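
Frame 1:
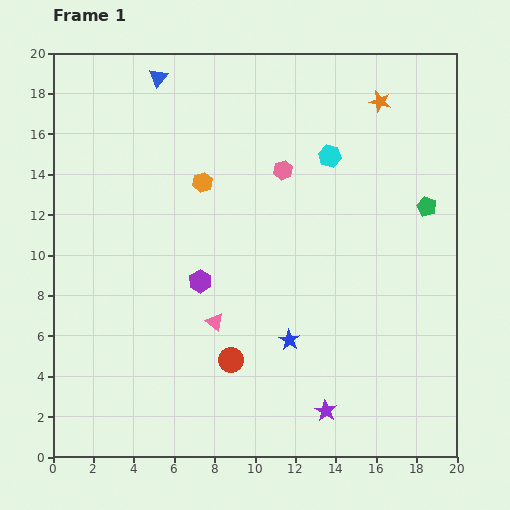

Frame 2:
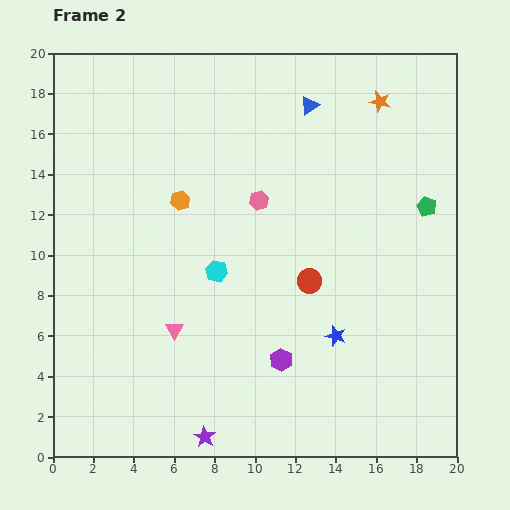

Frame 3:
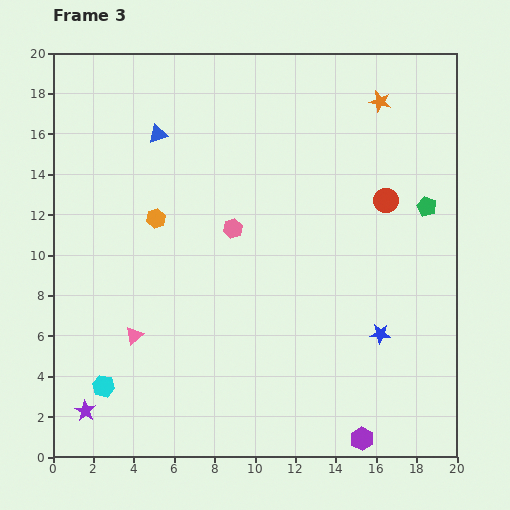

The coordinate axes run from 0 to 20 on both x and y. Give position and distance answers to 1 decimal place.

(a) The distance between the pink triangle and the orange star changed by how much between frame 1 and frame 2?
+1.6

Distance in frame 1: 13.6. Distance in frame 2: 15.2.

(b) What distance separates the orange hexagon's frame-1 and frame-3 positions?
2.9

The orange hexagon moved from (7.4, 13.6) to (5.1, 11.8), a distance of √(2.3² + 1.8²) ≈ 2.9.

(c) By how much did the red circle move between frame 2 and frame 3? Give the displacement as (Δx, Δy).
(3.8, 4.0)

The red circle was at (12.7, 8.7) in frame 2 and (16.5, 12.7) in frame 3.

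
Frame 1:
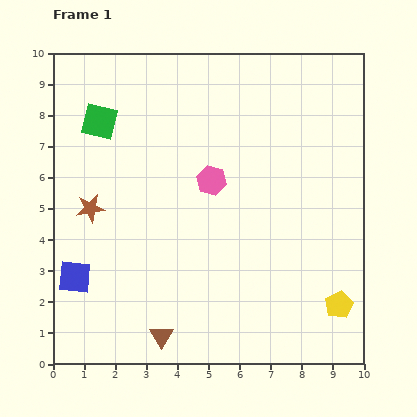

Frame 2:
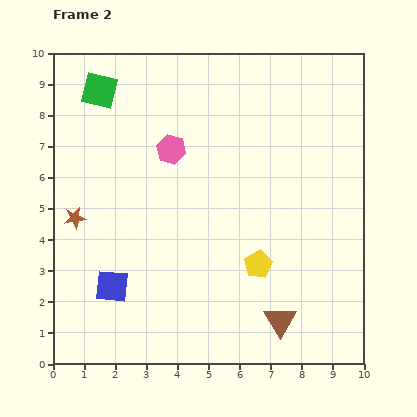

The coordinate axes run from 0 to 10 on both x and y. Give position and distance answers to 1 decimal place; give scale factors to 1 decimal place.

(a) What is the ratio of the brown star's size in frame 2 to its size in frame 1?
0.8×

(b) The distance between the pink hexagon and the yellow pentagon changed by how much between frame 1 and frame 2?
-1.1

Distance in frame 1: 5.7. Distance in frame 2: 4.6.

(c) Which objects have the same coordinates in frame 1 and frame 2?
none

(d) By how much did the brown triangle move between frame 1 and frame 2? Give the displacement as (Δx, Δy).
(3.8, 0.5)

The brown triangle was at (3.5, 0.9) in frame 1 and (7.3, 1.4) in frame 2.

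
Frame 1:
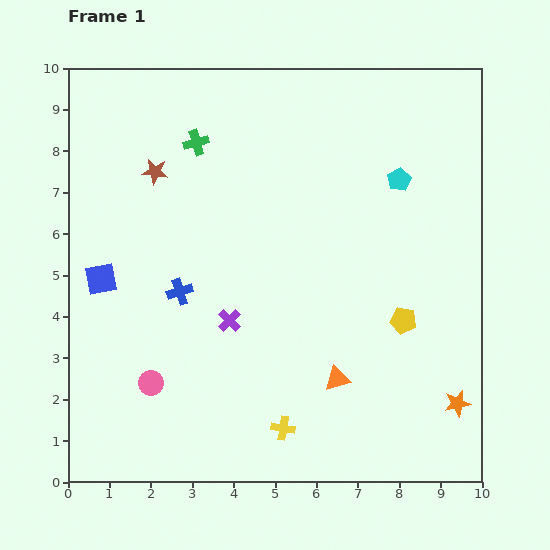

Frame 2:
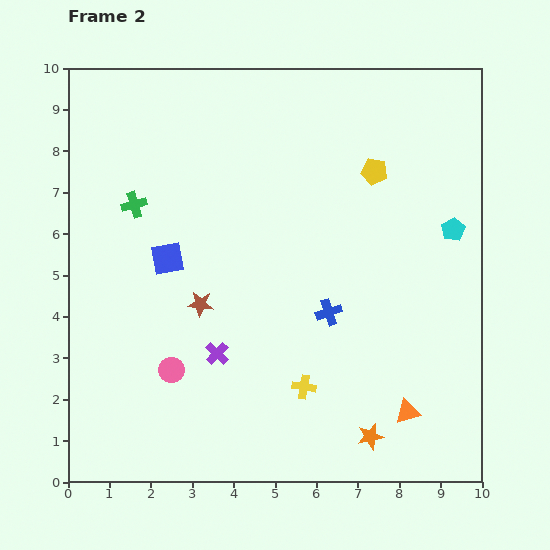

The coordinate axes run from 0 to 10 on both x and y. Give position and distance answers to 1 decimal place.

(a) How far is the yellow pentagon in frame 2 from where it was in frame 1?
3.7

The yellow pentagon moved from (8.1, 3.9) to (7.4, 7.5), a distance of √(0.7² + 3.6²) ≈ 3.7.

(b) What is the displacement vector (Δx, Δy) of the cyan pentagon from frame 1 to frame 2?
(1.3, -1.2)

The cyan pentagon was at (8.0, 7.3) in frame 1 and (9.3, 6.1) in frame 2.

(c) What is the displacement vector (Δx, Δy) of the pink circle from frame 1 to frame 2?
(0.5, 0.3)

The pink circle was at (2.0, 2.4) in frame 1 and (2.5, 2.7) in frame 2.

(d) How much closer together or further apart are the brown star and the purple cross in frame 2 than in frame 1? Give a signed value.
-2.7

Distance in frame 1: 4.0. Distance in frame 2: 1.3.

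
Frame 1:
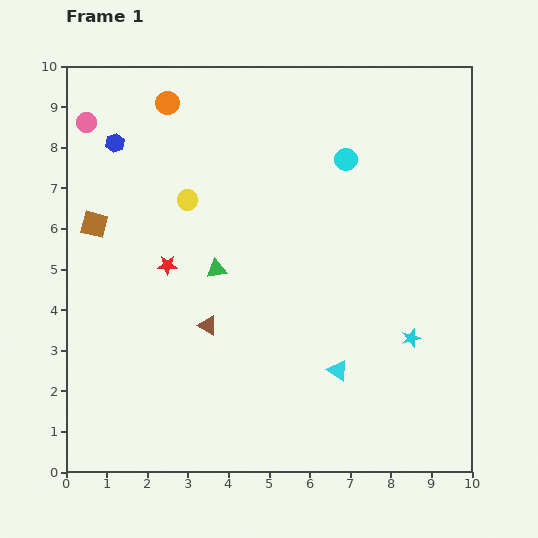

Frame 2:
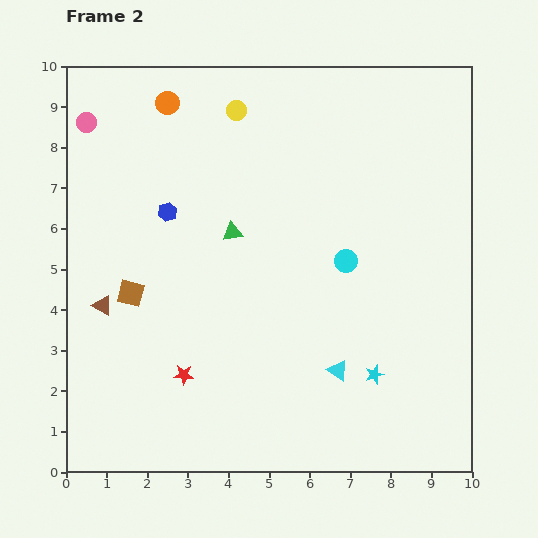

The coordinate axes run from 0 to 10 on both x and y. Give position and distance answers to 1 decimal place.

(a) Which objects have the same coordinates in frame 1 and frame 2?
the cyan triangle, the pink circle, the orange circle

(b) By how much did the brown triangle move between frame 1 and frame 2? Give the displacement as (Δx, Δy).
(-2.6, 0.5)

The brown triangle was at (3.5, 3.6) in frame 1 and (0.9, 4.1) in frame 2.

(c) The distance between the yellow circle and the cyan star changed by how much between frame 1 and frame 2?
+0.8

Distance in frame 1: 6.5. Distance in frame 2: 7.3.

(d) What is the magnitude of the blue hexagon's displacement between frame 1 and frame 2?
2.1

The blue hexagon moved from (1.2, 8.1) to (2.5, 6.4), a distance of √(1.3² + 1.7²) ≈ 2.1.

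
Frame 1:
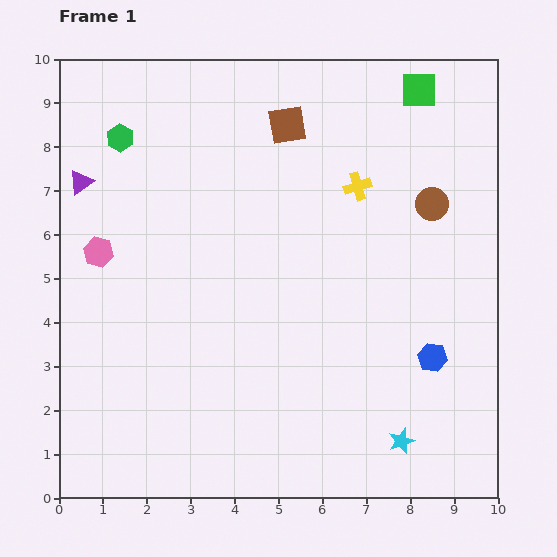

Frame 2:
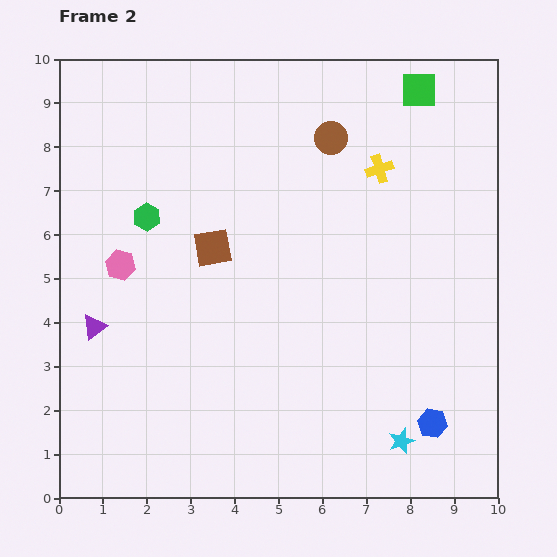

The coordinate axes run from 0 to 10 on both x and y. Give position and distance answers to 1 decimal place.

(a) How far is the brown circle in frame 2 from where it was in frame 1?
2.7

The brown circle moved from (8.5, 6.7) to (6.2, 8.2), a distance of √(2.3² + 1.5²) ≈ 2.7.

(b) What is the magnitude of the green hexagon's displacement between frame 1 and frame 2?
1.9

The green hexagon moved from (1.4, 8.2) to (2.0, 6.4), a distance of √(0.6² + 1.8²) ≈ 1.9.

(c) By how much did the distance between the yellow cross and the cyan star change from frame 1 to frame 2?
+0.3

Distance in frame 1: 5.9. Distance in frame 2: 6.2.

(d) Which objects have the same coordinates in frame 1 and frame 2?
the green square, the cyan star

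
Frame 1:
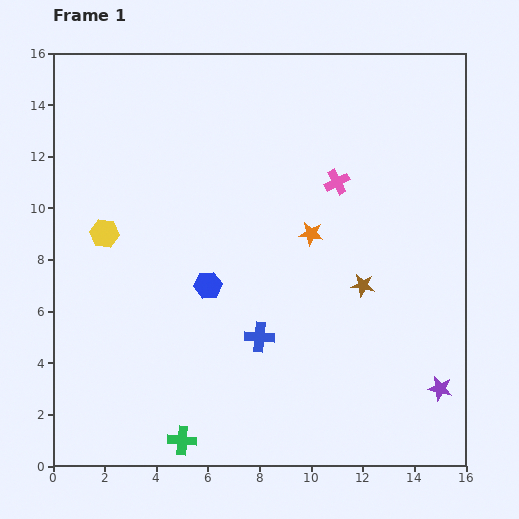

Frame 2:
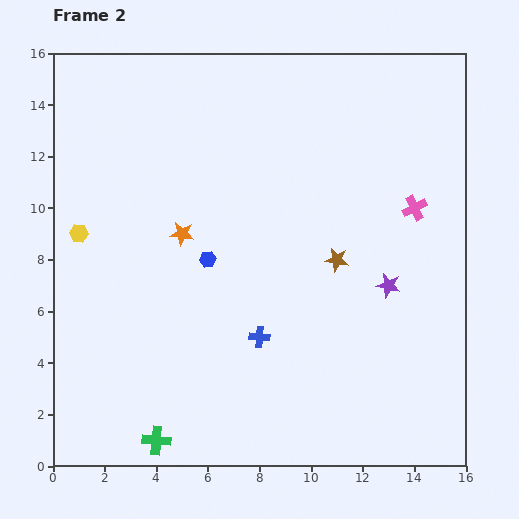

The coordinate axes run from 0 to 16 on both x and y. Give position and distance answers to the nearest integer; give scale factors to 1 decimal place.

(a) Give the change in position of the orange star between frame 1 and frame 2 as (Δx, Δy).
(-5, 0)

The orange star was at (10, 9) in frame 1 and (5, 9) in frame 2.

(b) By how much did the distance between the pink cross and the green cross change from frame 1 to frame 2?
+1

Distance in frame 1: 12. Distance in frame 2: 13.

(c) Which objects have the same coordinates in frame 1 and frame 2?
the blue cross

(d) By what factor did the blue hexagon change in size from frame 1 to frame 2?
0.6×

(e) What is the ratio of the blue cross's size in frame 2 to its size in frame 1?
0.7×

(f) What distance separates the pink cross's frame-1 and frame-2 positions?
3

The pink cross moved from (11, 11) to (14, 10), a distance of √(3² + 1²) ≈ 3.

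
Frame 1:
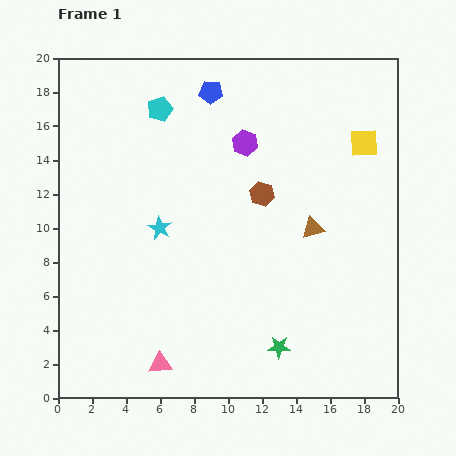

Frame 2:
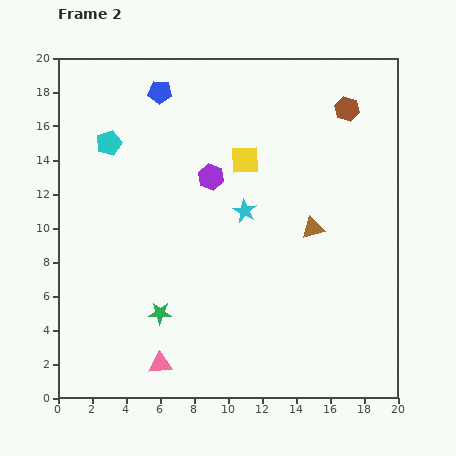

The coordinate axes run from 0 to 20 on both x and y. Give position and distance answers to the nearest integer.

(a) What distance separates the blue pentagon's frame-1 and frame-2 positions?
3

The blue pentagon moved from (9, 18) to (6, 18), a distance of √(3² + 0²) ≈ 3.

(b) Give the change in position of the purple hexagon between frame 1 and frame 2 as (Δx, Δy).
(-2, -2)

The purple hexagon was at (11, 15) in frame 1 and (9, 13) in frame 2.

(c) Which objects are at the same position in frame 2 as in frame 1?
the pink triangle, the brown triangle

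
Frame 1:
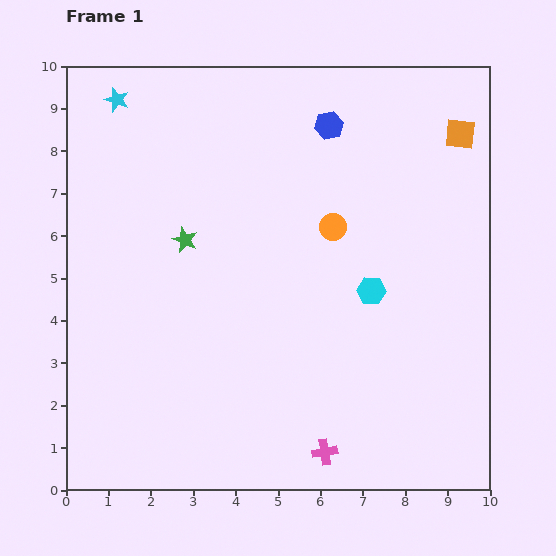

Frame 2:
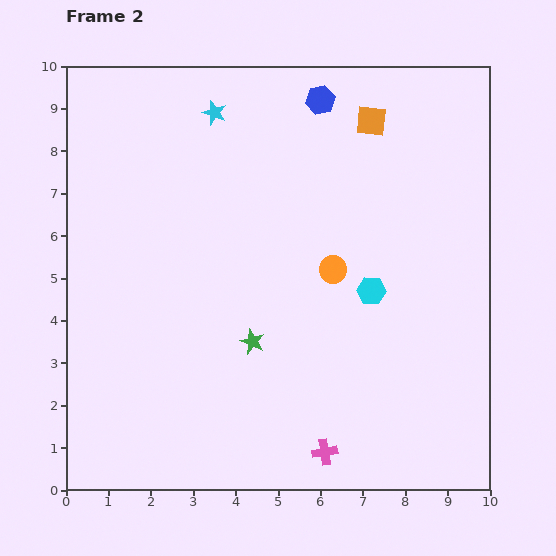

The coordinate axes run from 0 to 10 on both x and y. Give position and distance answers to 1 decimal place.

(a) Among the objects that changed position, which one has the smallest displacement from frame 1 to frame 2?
the blue hexagon

(moved 0.6)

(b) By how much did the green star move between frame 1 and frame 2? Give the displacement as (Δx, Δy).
(1.6, -2.4)

The green star was at (2.8, 5.9) in frame 1 and (4.4, 3.5) in frame 2.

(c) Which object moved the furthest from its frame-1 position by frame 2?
the green star

(moved 2.9; next 2.3)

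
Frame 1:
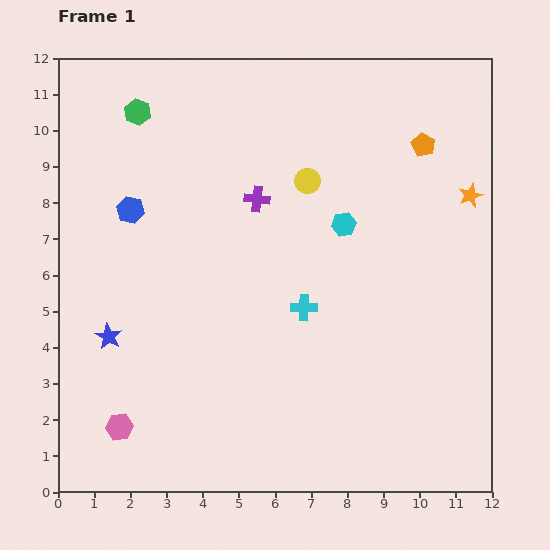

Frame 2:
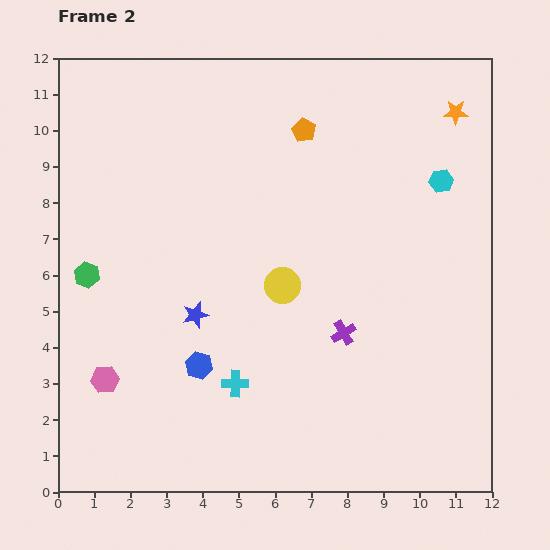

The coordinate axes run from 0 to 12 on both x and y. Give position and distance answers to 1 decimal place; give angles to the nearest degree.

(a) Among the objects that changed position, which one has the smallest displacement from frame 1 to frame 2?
the pink hexagon

(moved 1.4)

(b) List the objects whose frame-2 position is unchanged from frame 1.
none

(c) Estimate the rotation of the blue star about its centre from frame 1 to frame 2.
27° clockwise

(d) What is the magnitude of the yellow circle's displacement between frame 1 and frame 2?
3.0

The yellow circle moved from (6.9, 8.6) to (6.2, 5.7), a distance of √(0.7² + 2.9²) ≈ 3.0.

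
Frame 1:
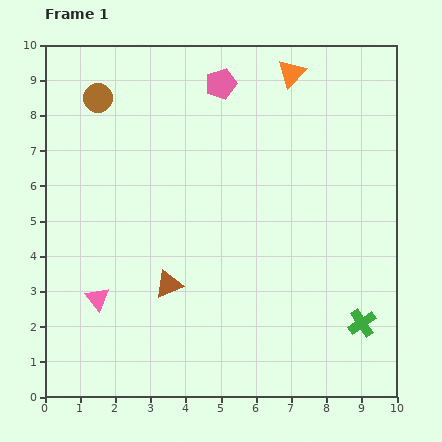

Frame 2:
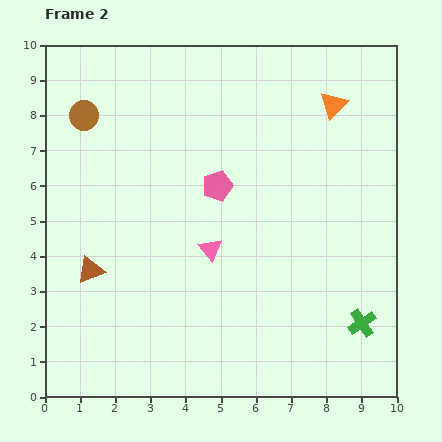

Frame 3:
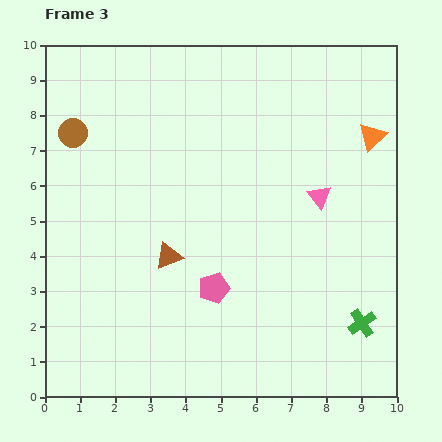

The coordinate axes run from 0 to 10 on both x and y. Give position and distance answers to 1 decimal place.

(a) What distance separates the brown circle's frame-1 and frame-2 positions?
0.6

The brown circle moved from (1.5, 8.5) to (1.1, 8.0), a distance of √(0.4² + 0.5²) ≈ 0.6.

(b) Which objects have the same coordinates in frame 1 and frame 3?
the green cross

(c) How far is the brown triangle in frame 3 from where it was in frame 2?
2.2

The brown triangle moved from (1.3, 3.6) to (3.5, 4.0), a distance of √(2.2² + 0.4²) ≈ 2.2.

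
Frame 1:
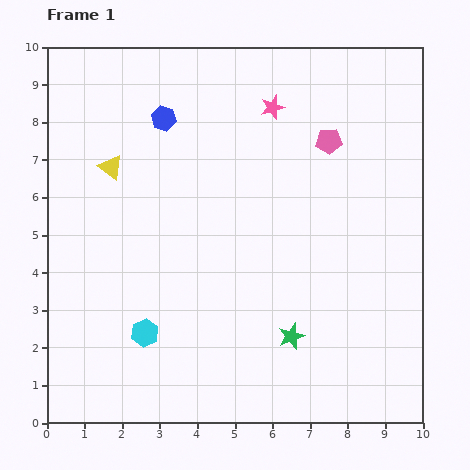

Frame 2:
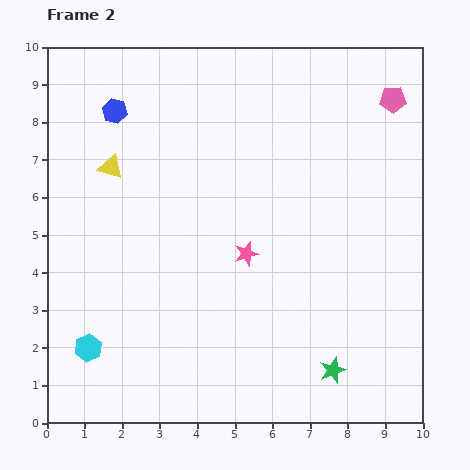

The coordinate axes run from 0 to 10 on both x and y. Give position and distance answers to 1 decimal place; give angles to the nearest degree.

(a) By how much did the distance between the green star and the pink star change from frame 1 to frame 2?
-2.2

Distance in frame 1: 6.1. Distance in frame 2: 3.9.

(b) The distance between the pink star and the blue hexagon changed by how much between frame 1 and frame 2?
+2.3

Distance in frame 1: 2.9. Distance in frame 2: 5.2.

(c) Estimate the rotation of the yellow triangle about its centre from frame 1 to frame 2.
19° counter-clockwise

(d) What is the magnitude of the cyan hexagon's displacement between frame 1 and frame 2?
1.6

The cyan hexagon moved from (2.6, 2.4) to (1.1, 2.0), a distance of √(1.5² + 0.4²) ≈ 1.6.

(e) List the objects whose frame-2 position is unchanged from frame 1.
the yellow triangle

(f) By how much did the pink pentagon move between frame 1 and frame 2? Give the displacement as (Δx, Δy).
(1.7, 1.1)

The pink pentagon was at (7.5, 7.5) in frame 1 and (9.2, 8.6) in frame 2.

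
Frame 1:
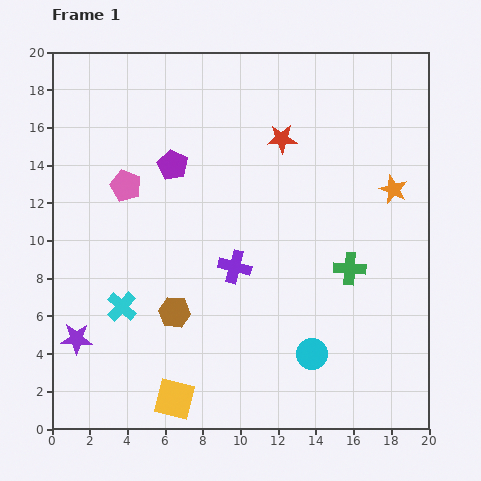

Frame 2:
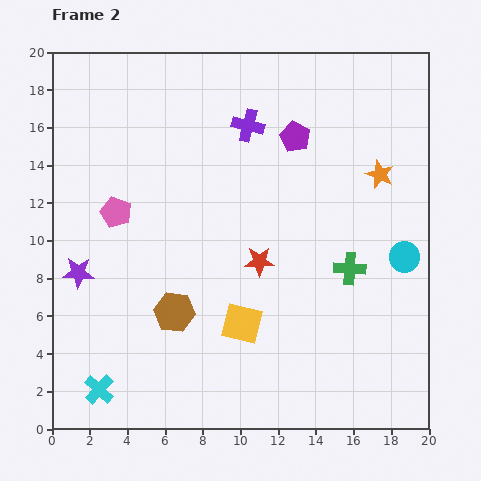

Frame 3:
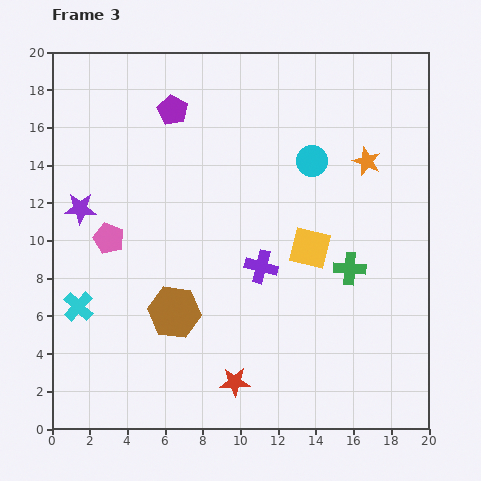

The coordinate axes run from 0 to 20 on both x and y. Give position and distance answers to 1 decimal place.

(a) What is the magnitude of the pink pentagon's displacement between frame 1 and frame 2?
1.5

The pink pentagon moved from (3.9, 12.9) to (3.4, 11.5), a distance of √(0.5² + 1.4²) ≈ 1.5.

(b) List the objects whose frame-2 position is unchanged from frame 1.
the green cross, the brown hexagon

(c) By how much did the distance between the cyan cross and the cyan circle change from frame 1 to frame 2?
+7.2

Distance in frame 1: 10.4. Distance in frame 2: 17.6.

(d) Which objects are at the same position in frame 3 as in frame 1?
the green cross, the brown hexagon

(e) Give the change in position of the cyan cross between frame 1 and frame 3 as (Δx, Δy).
(-2.3, 0.0)

The cyan cross was at (3.7, 6.5) in frame 1 and (1.4, 6.5) in frame 3.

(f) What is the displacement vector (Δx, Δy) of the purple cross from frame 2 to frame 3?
(0.7, -7.5)

The purple cross was at (10.4, 16.1) in frame 2 and (11.1, 8.6) in frame 3.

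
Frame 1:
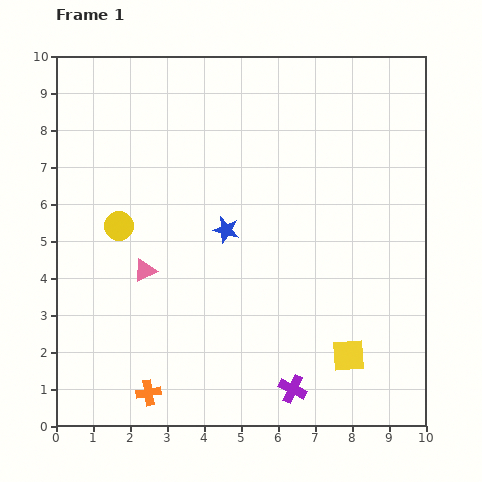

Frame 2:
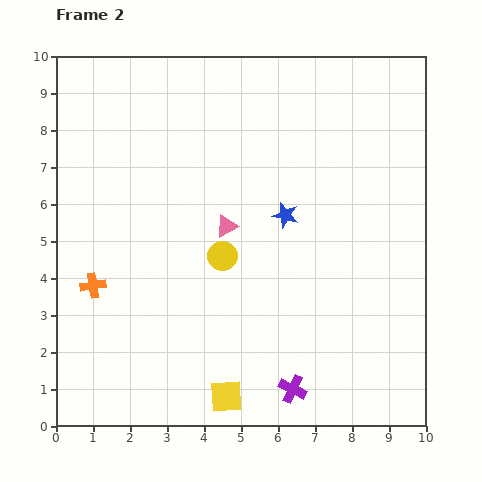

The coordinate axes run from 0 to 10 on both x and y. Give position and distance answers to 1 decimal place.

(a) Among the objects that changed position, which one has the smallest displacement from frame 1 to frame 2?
the blue star

(moved 1.6)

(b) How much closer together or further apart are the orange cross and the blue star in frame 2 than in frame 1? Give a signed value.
+0.6

Distance in frame 1: 4.9. Distance in frame 2: 5.5.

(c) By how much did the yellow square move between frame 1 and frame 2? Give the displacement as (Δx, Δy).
(-3.3, -1.1)

The yellow square was at (7.9, 1.9) in frame 1 and (4.6, 0.8) in frame 2.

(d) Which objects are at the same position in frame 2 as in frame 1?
the purple cross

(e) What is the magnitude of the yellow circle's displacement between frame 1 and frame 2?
2.9

The yellow circle moved from (1.7, 5.4) to (4.5, 4.6), a distance of √(2.8² + 0.8²) ≈ 2.9.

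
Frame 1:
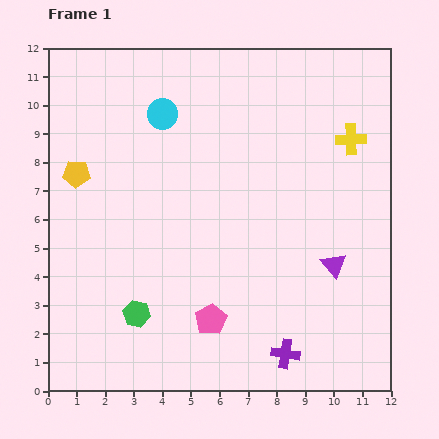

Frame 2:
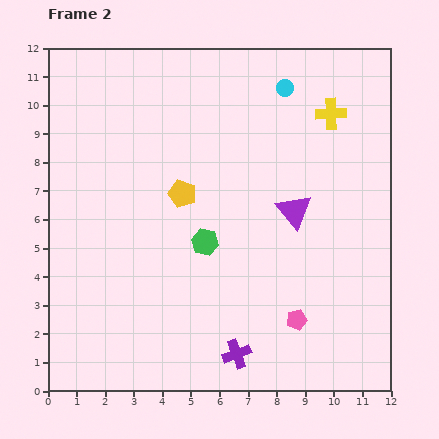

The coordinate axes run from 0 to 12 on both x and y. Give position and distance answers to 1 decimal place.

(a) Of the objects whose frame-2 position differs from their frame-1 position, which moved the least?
the yellow cross

(moved 1.1)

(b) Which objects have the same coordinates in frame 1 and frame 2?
none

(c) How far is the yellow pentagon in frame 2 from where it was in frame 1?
3.8

The yellow pentagon moved from (1.0, 7.6) to (4.7, 6.9), a distance of √(3.7² + 0.7²) ≈ 3.8.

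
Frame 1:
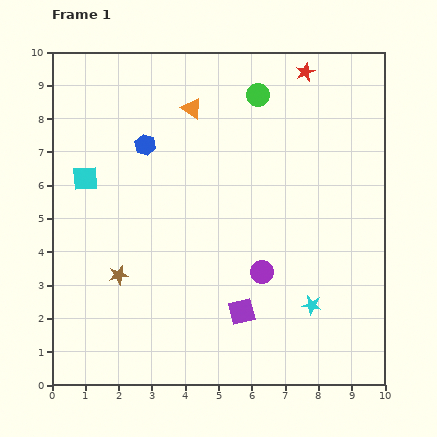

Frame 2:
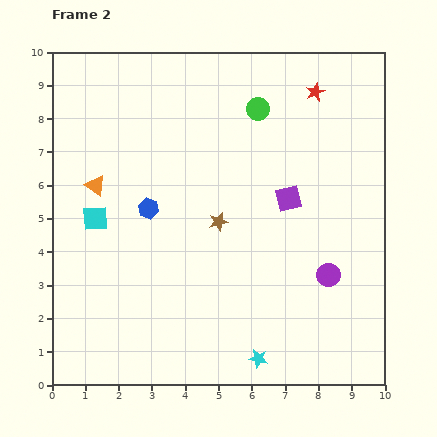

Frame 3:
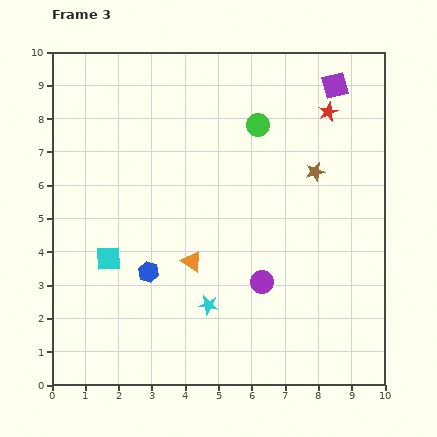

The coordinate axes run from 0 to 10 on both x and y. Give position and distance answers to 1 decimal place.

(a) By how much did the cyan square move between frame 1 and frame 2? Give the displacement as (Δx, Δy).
(0.3, -1.2)

The cyan square was at (1.0, 6.2) in frame 1 and (1.3, 5.0) in frame 2.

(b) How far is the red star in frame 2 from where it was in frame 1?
0.7

The red star moved from (7.6, 9.4) to (7.9, 8.8), a distance of √(0.3² + 0.6²) ≈ 0.7.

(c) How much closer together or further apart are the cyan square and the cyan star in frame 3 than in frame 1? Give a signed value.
-4.5

Distance in frame 1: 7.8. Distance in frame 3: 3.3.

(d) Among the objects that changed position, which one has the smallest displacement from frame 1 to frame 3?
the purple circle

(moved 0.3)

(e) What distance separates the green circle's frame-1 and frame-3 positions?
0.9

The green circle moved from (6.2, 8.7) to (6.2, 7.8), a distance of √(0.0² + 0.9²) ≈ 0.9.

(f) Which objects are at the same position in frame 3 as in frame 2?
none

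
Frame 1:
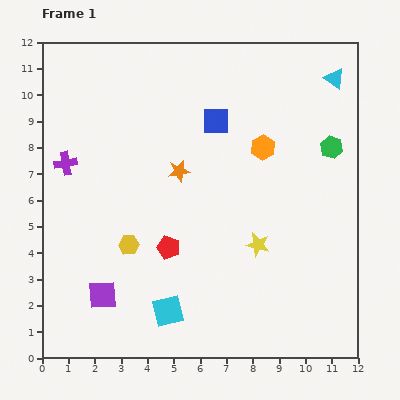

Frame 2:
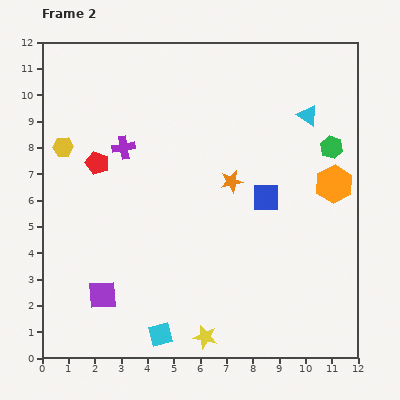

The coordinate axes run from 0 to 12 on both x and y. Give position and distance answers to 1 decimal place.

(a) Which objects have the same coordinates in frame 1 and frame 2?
the green hexagon, the purple square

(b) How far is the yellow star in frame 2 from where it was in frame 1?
4.0

The yellow star moved from (8.2, 4.3) to (6.2, 0.8), a distance of √(2.0² + 3.5²) ≈ 4.0.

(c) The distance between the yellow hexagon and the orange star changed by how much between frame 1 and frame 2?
+3.1

Distance in frame 1: 3.4. Distance in frame 2: 6.5.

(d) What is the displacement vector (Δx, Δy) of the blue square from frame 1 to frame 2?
(1.9, -2.9)

The blue square was at (6.6, 9.0) in frame 1 and (8.5, 6.1) in frame 2.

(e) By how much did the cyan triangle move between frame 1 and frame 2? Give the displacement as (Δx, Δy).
(-1.0, -1.4)

The cyan triangle was at (11.1, 10.6) in frame 1 and (10.1, 9.2) in frame 2.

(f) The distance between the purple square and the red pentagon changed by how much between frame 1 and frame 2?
+1.9

Distance in frame 1: 3.1. Distance in frame 2: 5.0.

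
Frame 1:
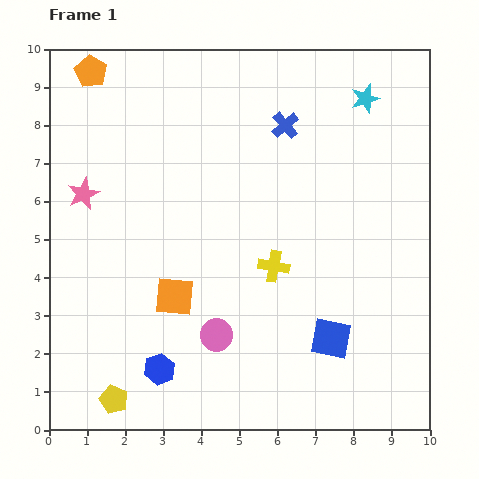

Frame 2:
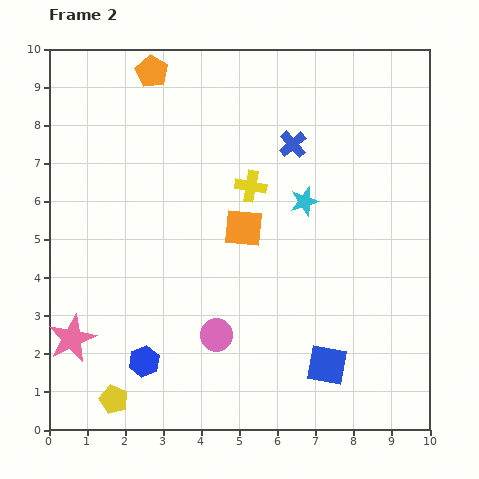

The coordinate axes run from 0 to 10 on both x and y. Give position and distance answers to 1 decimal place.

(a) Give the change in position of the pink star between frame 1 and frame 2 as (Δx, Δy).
(-0.3, -3.8)

The pink star was at (0.9, 6.2) in frame 1 and (0.6, 2.4) in frame 2.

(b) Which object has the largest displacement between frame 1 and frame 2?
the pink star

(moved 3.8; next 3.1)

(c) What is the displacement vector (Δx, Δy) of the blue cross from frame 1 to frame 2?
(0.2, -0.5)

The blue cross was at (6.2, 8.0) in frame 1 and (6.4, 7.5) in frame 2.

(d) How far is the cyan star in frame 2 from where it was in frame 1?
3.1

The cyan star moved from (8.3, 8.7) to (6.7, 6.0), a distance of √(1.6² + 2.7²) ≈ 3.1.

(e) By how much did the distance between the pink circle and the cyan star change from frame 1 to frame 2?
-3.1

Distance in frame 1: 7.3. Distance in frame 2: 4.2.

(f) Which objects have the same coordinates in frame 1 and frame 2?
the pink circle, the yellow pentagon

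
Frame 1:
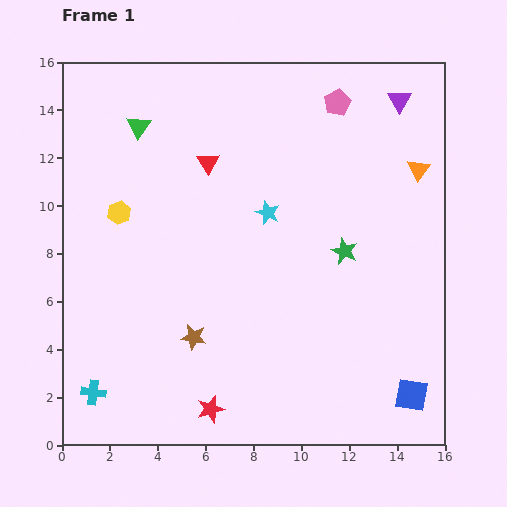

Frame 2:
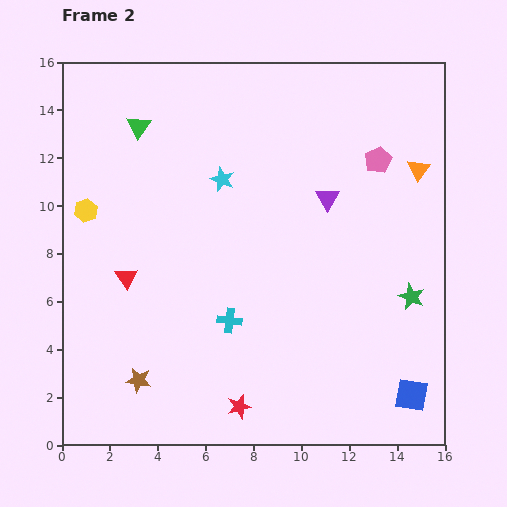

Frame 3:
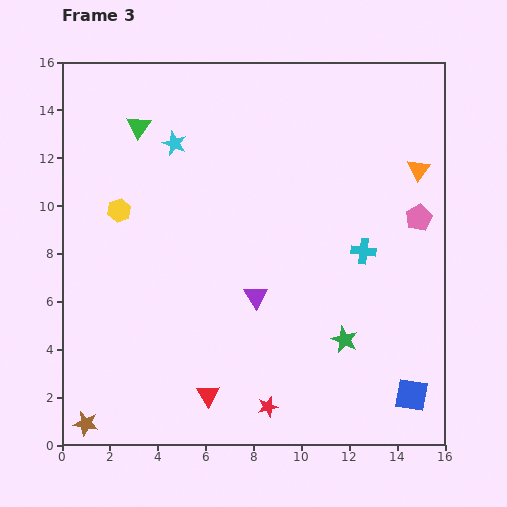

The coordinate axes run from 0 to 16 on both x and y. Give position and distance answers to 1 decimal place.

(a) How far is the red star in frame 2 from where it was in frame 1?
1.2

The red star moved from (6.2, 1.5) to (7.4, 1.6), a distance of √(1.2² + 0.1²) ≈ 1.2.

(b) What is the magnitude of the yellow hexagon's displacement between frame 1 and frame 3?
0.1

The yellow hexagon moved from (2.4, 9.7) to (2.4, 9.8), a distance of √(0.0² + 0.1²) ≈ 0.1.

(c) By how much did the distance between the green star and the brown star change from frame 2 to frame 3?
-0.5

Distance in frame 2: 11.9. Distance in frame 3: 11.4.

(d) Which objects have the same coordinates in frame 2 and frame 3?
the blue square, the green triangle, the orange triangle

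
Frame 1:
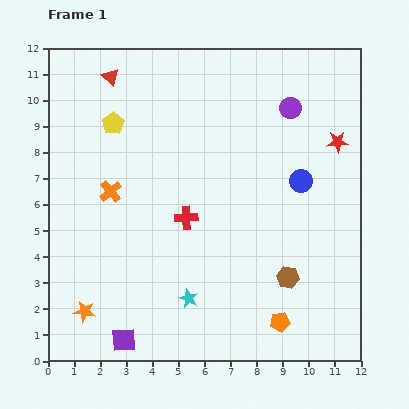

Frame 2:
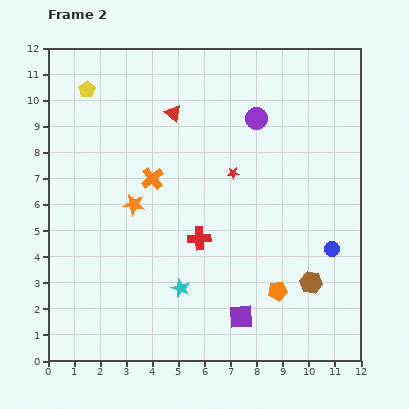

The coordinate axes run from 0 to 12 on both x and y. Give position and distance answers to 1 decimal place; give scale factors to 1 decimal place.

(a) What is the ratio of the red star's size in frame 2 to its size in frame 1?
0.6×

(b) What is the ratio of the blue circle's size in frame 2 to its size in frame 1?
0.6×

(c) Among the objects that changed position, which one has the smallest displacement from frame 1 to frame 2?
the cyan star

(moved 0.5)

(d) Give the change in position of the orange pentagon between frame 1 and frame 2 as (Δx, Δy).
(-0.1, 1.2)

The orange pentagon was at (8.9, 1.5) in frame 1 and (8.8, 2.7) in frame 2.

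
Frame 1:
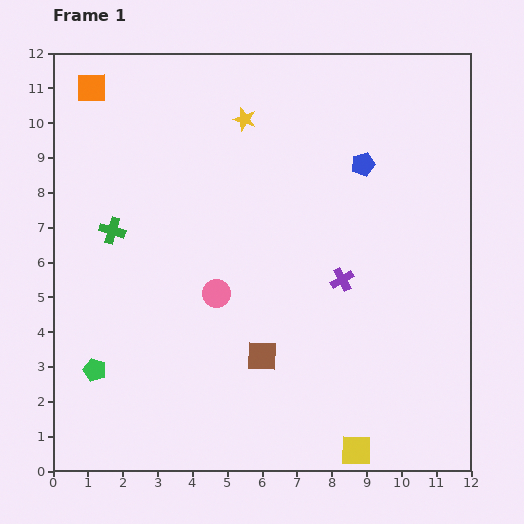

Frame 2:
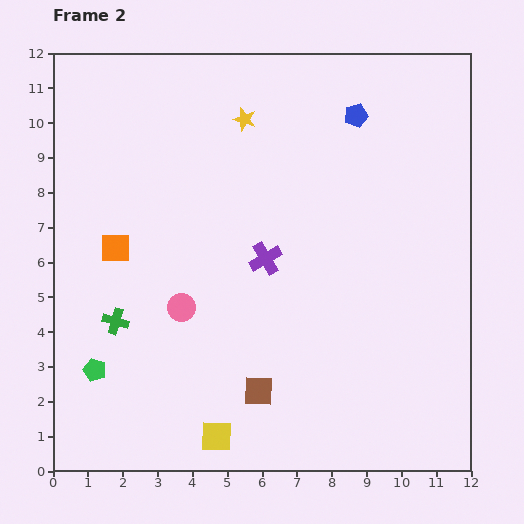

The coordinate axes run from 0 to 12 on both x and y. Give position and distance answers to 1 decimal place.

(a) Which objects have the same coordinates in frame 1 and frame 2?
the green pentagon, the yellow star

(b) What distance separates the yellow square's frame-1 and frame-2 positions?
4.0

The yellow square moved from (8.7, 0.6) to (4.7, 1.0), a distance of √(4.0² + 0.4²) ≈ 4.0.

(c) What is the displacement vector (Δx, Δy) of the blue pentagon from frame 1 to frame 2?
(-0.2, 1.4)

The blue pentagon was at (8.9, 8.8) in frame 1 and (8.7, 10.2) in frame 2.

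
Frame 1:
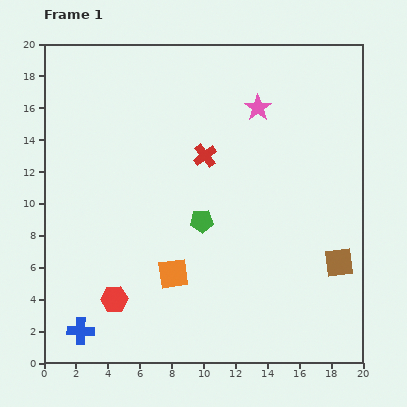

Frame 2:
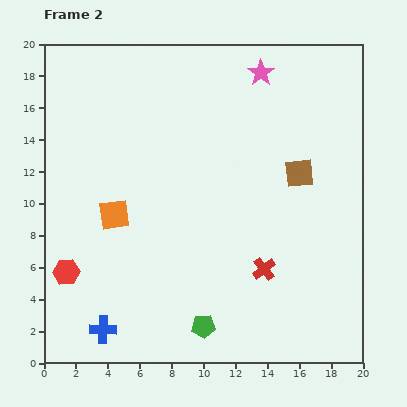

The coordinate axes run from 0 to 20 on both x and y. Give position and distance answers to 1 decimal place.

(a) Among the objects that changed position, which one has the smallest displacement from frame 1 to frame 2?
the blue cross

(moved 1.4)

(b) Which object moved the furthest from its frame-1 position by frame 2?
the red cross

(moved 8.0; next 6.6)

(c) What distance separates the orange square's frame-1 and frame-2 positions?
5.2

The orange square moved from (8.1, 5.6) to (4.4, 9.3), a distance of √(3.7² + 3.7²) ≈ 5.2.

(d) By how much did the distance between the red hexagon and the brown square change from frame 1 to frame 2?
+1.6

Distance in frame 1: 14.3. Distance in frame 2: 15.9.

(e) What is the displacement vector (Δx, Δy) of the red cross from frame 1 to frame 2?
(3.7, -7.1)

The red cross was at (10.1, 13.0) in frame 1 and (13.8, 5.9) in frame 2.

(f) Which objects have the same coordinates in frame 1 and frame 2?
none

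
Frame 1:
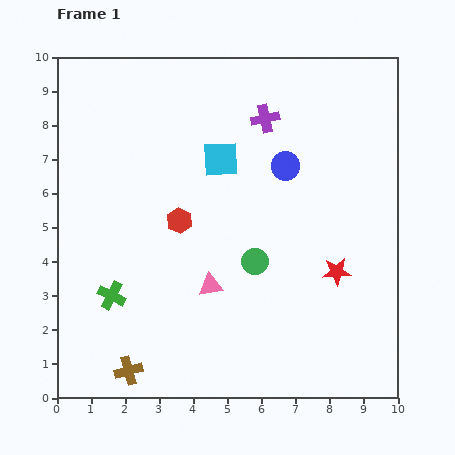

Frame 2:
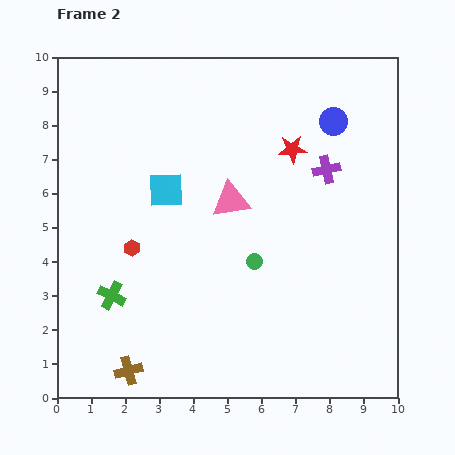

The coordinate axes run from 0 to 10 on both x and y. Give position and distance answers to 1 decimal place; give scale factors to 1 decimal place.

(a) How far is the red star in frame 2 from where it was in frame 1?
3.8

The red star moved from (8.2, 3.7) to (6.9, 7.3), a distance of √(1.3² + 3.6²) ≈ 3.8.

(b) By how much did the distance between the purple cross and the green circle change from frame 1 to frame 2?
-0.8

Distance in frame 1: 4.2. Distance in frame 2: 3.4.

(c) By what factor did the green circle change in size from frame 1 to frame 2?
0.6×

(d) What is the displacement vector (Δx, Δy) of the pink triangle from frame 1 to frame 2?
(0.6, 2.5)

The pink triangle was at (4.5, 3.3) in frame 1 and (5.1, 5.8) in frame 2.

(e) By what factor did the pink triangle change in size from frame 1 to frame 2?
1.6×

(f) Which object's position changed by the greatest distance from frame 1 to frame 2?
the red star

(moved 3.8; next 2.6)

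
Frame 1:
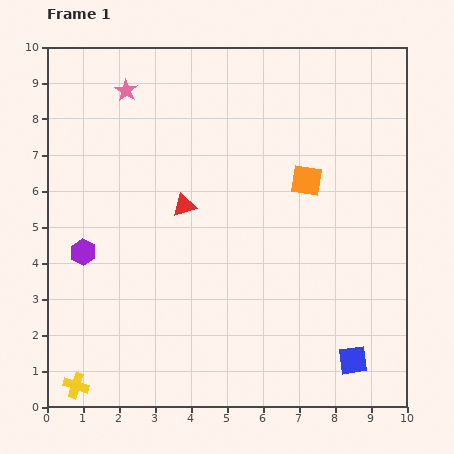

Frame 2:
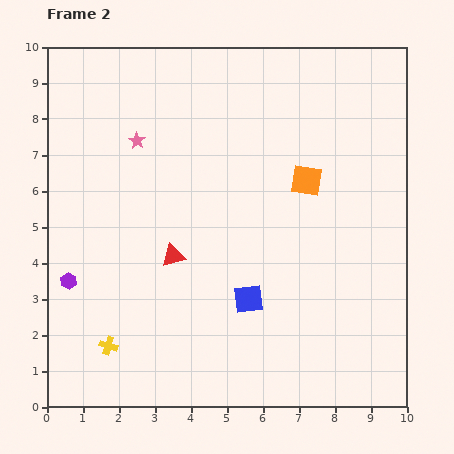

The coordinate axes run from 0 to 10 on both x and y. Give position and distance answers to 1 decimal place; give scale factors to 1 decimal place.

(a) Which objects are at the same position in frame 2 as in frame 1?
the orange square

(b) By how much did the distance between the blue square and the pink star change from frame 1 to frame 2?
-4.4

Distance in frame 1: 9.8. Distance in frame 2: 5.4.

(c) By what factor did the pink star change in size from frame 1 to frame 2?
0.8×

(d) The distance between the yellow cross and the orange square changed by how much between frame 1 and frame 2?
-1.4

Distance in frame 1: 8.6. Distance in frame 2: 7.2.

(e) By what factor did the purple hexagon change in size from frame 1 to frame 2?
0.7×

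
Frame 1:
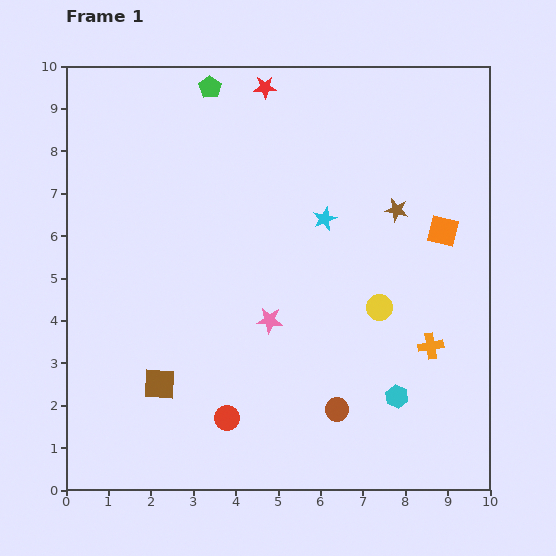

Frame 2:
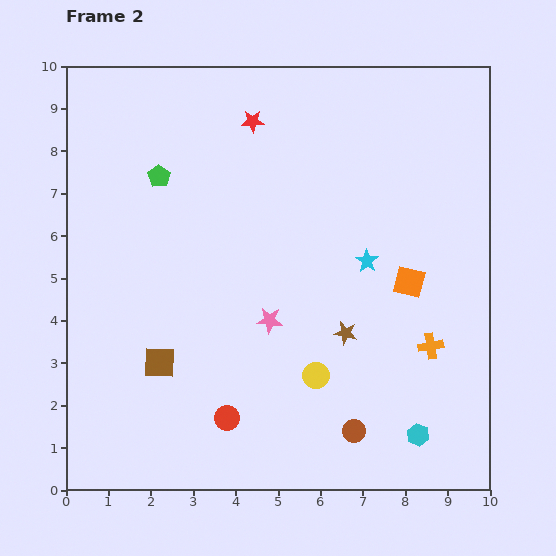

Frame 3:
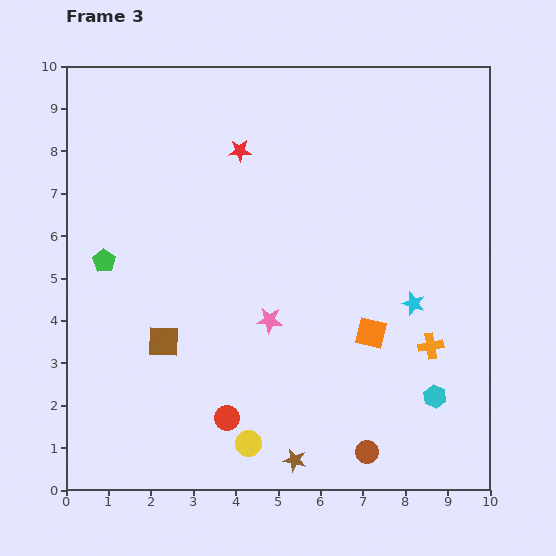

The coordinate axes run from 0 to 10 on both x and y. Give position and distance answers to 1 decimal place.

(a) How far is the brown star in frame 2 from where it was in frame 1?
3.1

The brown star moved from (7.8, 6.6) to (6.6, 3.7), a distance of √(1.2² + 2.9²) ≈ 3.1.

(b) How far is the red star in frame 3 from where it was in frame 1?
1.6

The red star moved from (4.7, 9.5) to (4.1, 8.0), a distance of √(0.6² + 1.5²) ≈ 1.6.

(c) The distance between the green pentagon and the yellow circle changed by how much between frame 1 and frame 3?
-1.1

Distance in frame 1: 6.6. Distance in frame 3: 5.5.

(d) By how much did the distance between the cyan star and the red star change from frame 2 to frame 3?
+1.2

Distance in frame 2: 4.3. Distance in frame 3: 5.5.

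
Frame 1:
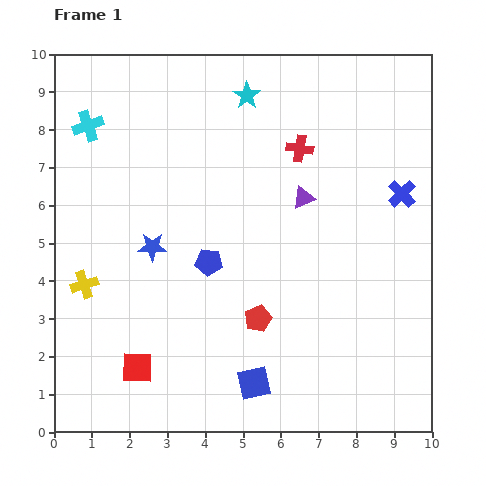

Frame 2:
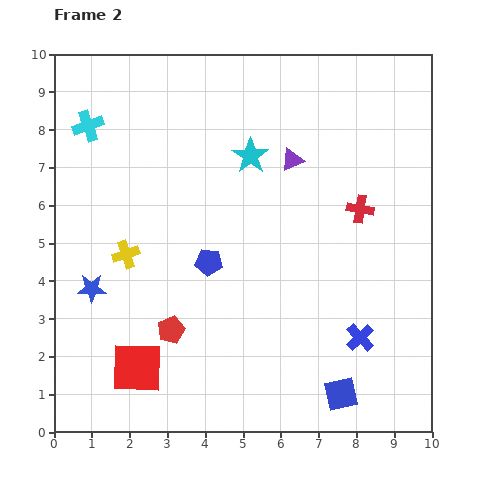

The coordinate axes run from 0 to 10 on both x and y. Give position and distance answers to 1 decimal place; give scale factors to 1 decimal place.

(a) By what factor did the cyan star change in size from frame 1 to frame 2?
1.3×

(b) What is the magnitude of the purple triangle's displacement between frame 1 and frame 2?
1.0

The purple triangle moved from (6.6, 6.2) to (6.3, 7.2), a distance of √(0.3² + 1.0²) ≈ 1.0.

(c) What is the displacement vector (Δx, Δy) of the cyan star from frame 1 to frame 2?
(0.1, -1.6)

The cyan star was at (5.1, 8.9) in frame 1 and (5.2, 7.3) in frame 2.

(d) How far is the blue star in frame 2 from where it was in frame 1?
1.9

The blue star moved from (2.6, 4.9) to (1.0, 3.8), a distance of √(1.6² + 1.1²) ≈ 1.9.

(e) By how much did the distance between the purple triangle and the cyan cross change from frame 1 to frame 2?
-0.5

Distance in frame 1: 6.0. Distance in frame 2: 5.5.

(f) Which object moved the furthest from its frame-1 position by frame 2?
the blue cross

(moved 4.0; next 2.3)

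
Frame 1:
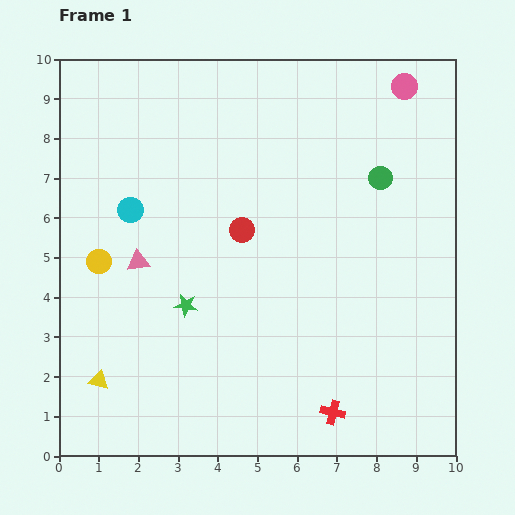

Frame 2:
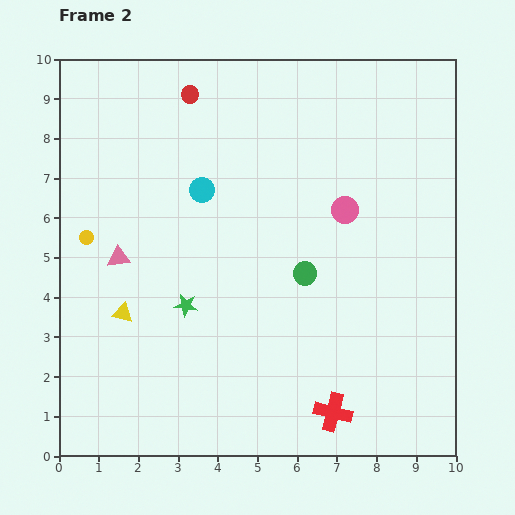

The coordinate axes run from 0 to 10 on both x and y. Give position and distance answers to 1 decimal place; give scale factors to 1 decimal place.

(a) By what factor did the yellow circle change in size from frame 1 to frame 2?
0.6×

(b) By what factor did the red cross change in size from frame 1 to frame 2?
1.6×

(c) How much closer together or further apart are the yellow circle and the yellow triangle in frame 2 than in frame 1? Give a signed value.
-0.9

Distance in frame 1: 3.0. Distance in frame 2: 2.1.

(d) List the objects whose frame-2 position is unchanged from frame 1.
the green star, the red cross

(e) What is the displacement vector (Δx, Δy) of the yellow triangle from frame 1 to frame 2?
(0.6, 1.7)

The yellow triangle was at (1.0, 1.9) in frame 1 and (1.6, 3.6) in frame 2.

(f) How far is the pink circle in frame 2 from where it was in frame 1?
3.4

The pink circle moved from (8.7, 9.3) to (7.2, 6.2), a distance of √(1.5² + 3.1²) ≈ 3.4.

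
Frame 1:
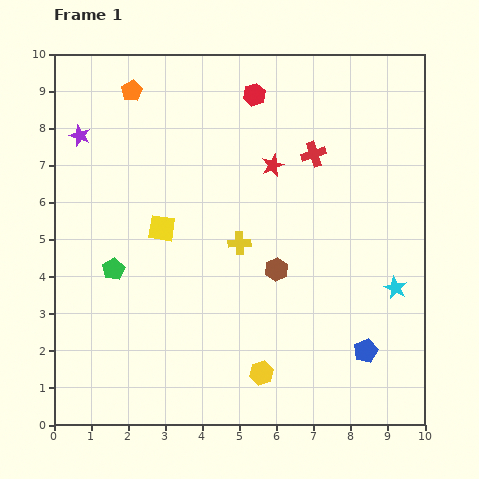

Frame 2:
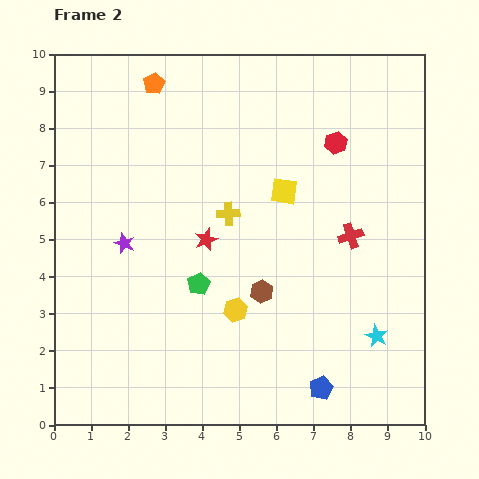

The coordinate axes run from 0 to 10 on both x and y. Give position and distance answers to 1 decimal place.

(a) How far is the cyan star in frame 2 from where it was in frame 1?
1.4

The cyan star moved from (9.2, 3.7) to (8.7, 2.4), a distance of √(0.5² + 1.3²) ≈ 1.4.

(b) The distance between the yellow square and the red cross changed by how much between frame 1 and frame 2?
-2.4

Distance in frame 1: 4.6. Distance in frame 2: 2.2.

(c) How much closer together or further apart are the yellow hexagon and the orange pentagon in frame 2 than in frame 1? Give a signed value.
-1.9

Distance in frame 1: 8.4. Distance in frame 2: 6.5.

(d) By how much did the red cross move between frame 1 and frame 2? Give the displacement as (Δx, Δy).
(1.0, -2.2)

The red cross was at (7.0, 7.3) in frame 1 and (8.0, 5.1) in frame 2.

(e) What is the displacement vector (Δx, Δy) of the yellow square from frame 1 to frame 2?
(3.3, 1.0)

The yellow square was at (2.9, 5.3) in frame 1 and (6.2, 6.3) in frame 2.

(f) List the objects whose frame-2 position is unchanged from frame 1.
none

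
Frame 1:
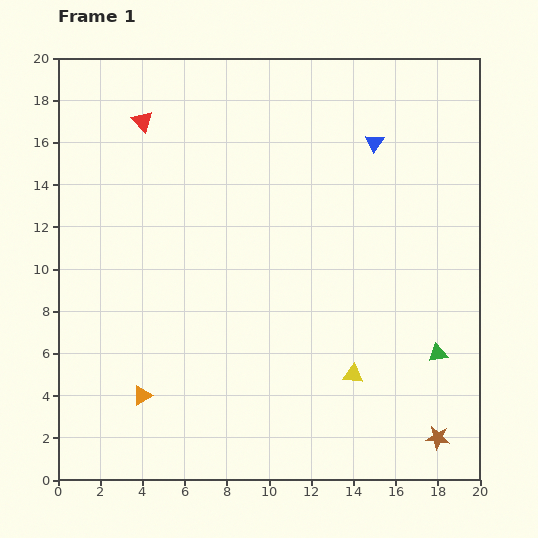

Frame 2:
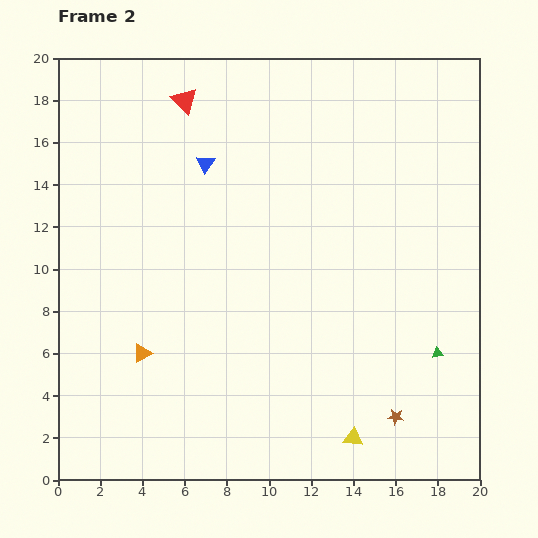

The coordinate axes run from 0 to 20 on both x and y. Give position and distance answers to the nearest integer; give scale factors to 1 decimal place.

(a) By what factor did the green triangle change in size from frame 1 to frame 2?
0.6×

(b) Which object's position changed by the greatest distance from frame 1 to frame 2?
the blue triangle

(moved 8; next 3)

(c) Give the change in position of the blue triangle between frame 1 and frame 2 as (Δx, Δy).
(-8, -1)

The blue triangle was at (15, 16) in frame 1 and (7, 15) in frame 2.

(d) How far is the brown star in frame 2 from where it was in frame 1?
2

The brown star moved from (18, 2) to (16, 3), a distance of √(2² + 1²) ≈ 2.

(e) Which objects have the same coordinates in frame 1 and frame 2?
the green triangle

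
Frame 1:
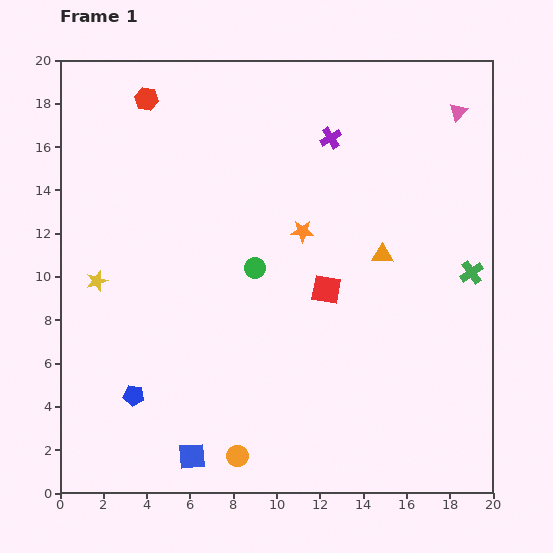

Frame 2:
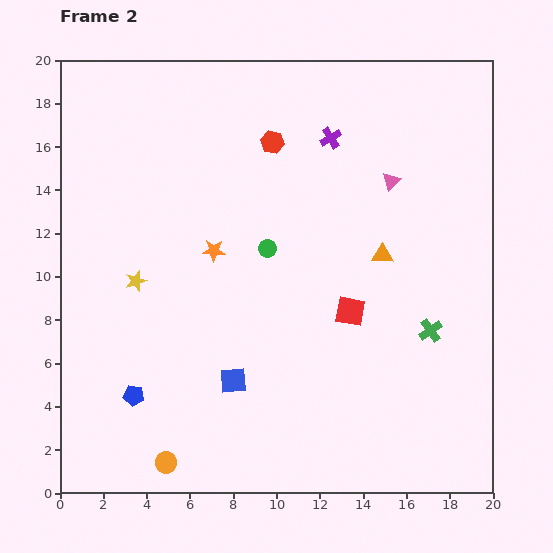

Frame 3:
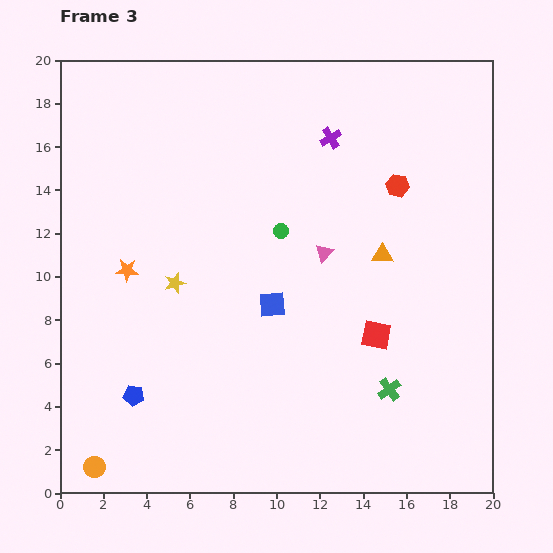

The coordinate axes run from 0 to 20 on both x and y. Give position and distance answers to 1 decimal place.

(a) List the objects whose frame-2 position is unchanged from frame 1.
the orange triangle, the purple cross, the blue pentagon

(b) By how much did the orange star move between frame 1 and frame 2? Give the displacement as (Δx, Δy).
(-4.1, -0.9)

The orange star was at (11.2, 12.1) in frame 1 and (7.1, 11.2) in frame 2.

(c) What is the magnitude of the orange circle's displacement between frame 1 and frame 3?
6.6

The orange circle moved from (8.2, 1.7) to (1.6, 1.2), a distance of √(6.6² + 0.5²) ≈ 6.6.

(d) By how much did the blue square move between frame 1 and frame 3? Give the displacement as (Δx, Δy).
(3.7, 7.0)

The blue square was at (6.1, 1.7) in frame 1 and (9.8, 8.7) in frame 3.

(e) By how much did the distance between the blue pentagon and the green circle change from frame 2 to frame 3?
+1.0

Distance in frame 2: 9.2. Distance in frame 3: 10.2.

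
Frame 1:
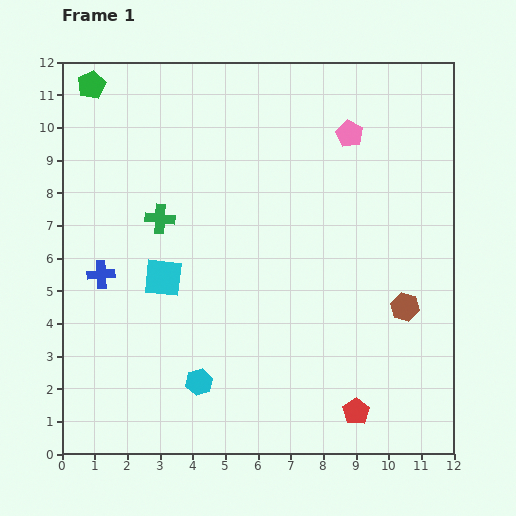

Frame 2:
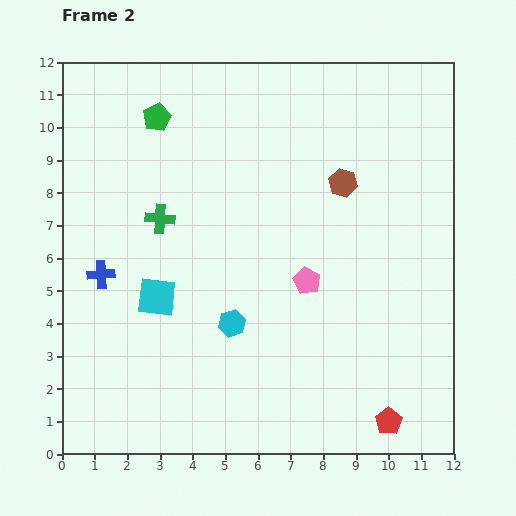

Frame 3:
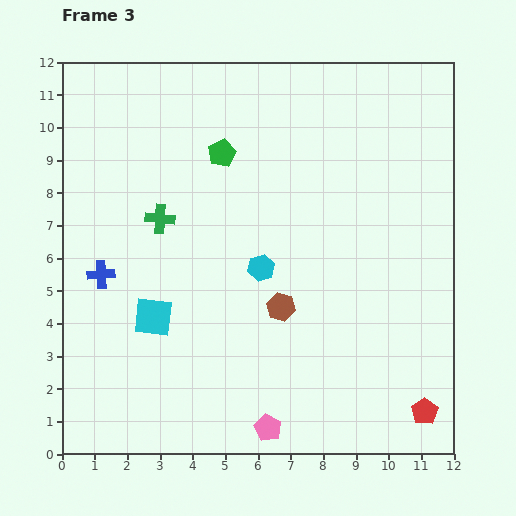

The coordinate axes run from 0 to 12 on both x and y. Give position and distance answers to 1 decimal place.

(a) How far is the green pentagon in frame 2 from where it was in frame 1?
2.2

The green pentagon moved from (0.9, 11.3) to (2.9, 10.3), a distance of √(2.0² + 1.0²) ≈ 2.2.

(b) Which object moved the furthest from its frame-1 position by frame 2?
the pink pentagon

(moved 4.7; next 4.2)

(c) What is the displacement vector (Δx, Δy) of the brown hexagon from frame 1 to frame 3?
(-3.8, 0.0)

The brown hexagon was at (10.5, 4.5) in frame 1 and (6.7, 4.5) in frame 3.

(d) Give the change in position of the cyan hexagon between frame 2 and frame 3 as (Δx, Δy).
(0.9, 1.7)

The cyan hexagon was at (5.2, 4.0) in frame 2 and (6.1, 5.7) in frame 3.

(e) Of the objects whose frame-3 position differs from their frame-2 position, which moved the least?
the cyan square

(moved 0.6)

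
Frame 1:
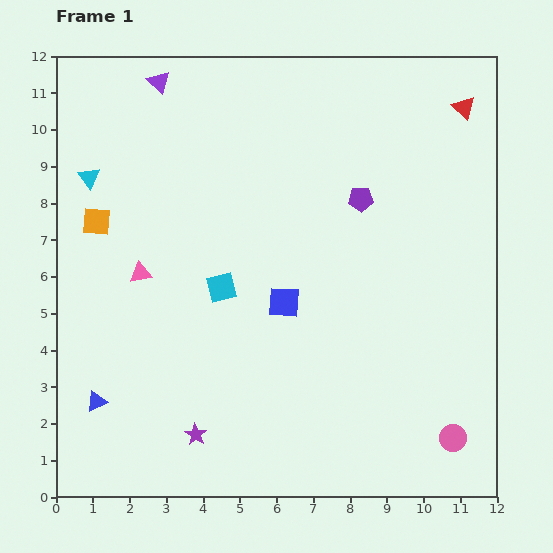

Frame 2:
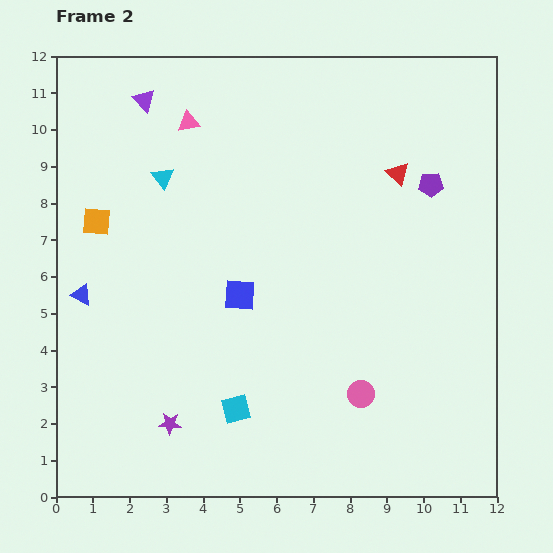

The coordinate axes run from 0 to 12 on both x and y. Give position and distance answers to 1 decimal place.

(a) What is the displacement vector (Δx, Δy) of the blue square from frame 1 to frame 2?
(-1.2, 0.2)

The blue square was at (6.2, 5.3) in frame 1 and (5.0, 5.5) in frame 2.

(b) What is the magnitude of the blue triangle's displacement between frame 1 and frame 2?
2.9

The blue triangle moved from (1.1, 2.6) to (0.7, 5.5), a distance of √(0.4² + 2.9²) ≈ 2.9.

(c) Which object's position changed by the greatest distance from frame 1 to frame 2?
the pink triangle

(moved 4.3; next 3.3)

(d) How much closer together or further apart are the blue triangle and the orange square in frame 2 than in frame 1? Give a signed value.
-2.9

Distance in frame 1: 4.9. Distance in frame 2: 2.0.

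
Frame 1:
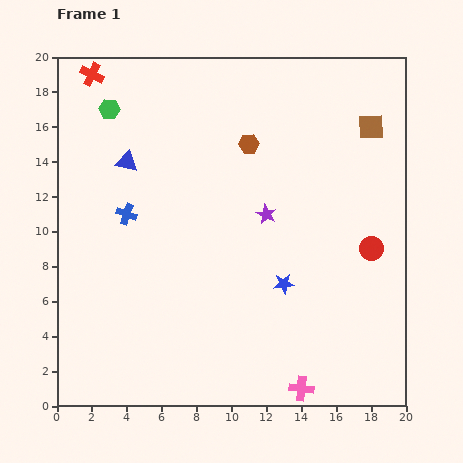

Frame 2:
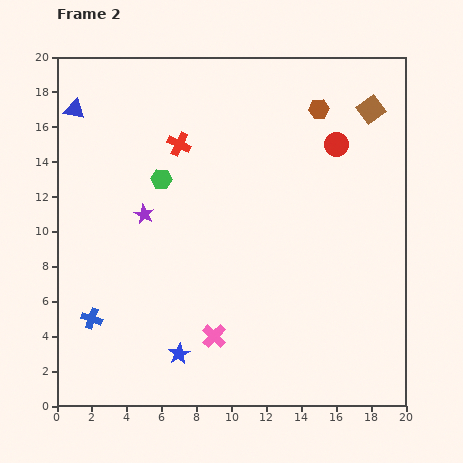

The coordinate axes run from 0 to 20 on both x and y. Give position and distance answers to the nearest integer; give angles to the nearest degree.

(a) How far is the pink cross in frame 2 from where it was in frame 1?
6

The pink cross moved from (14, 1) to (9, 4), a distance of √(5² + 3²) ≈ 6.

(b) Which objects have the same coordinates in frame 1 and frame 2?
none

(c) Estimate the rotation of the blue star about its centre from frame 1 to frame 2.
24° counter-clockwise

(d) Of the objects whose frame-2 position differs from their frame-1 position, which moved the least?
the brown square

(moved 1)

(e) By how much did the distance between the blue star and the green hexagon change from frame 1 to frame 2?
-4

Distance in frame 1: 14. Distance in frame 2: 10.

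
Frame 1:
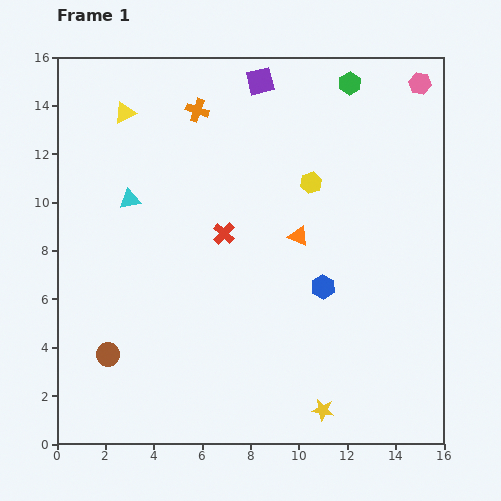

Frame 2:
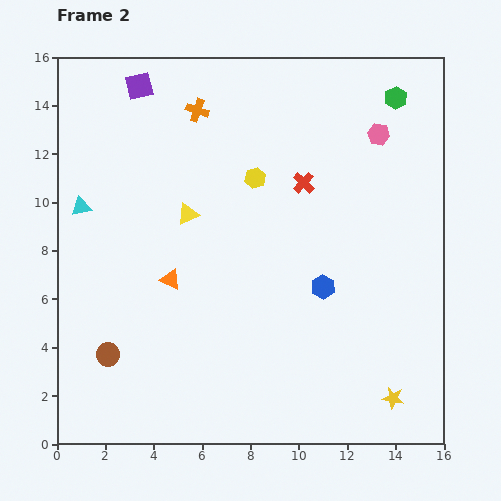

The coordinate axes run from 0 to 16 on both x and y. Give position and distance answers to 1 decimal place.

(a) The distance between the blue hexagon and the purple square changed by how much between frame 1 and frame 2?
+2.4

Distance in frame 1: 8.9. Distance in frame 2: 11.3.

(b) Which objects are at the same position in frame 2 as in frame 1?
the brown circle, the orange cross, the blue hexagon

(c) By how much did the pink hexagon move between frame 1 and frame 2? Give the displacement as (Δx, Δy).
(-1.7, -2.1)

The pink hexagon was at (15.0, 14.9) in frame 1 and (13.3, 12.8) in frame 2.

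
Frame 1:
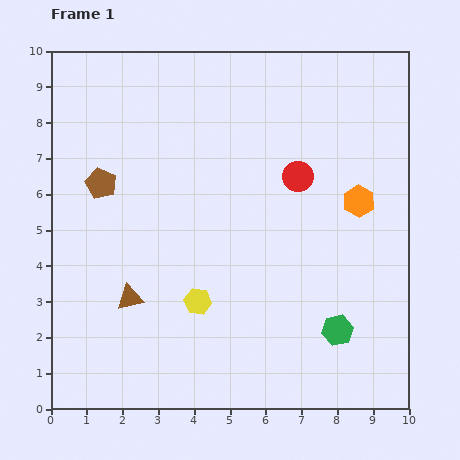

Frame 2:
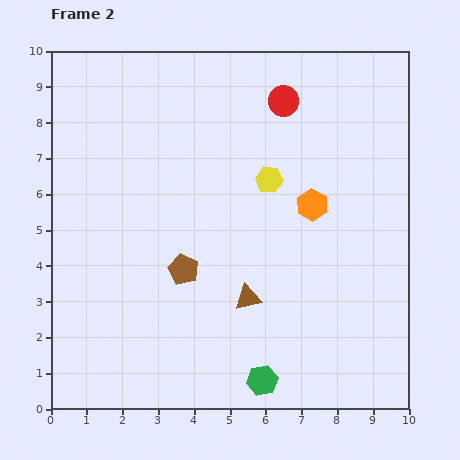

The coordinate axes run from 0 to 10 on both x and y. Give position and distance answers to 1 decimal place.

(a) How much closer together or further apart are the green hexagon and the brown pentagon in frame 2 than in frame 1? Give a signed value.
-4.0

Distance in frame 1: 7.8. Distance in frame 2: 3.8.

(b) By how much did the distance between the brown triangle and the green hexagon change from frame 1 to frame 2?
-3.6

Distance in frame 1: 5.9. Distance in frame 2: 2.3.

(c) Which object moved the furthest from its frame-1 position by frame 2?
the yellow hexagon

(moved 3.9; next 3.3)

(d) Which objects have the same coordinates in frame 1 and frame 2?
none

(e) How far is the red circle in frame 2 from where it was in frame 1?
2.1

The red circle moved from (6.9, 6.5) to (6.5, 8.6), a distance of √(0.4² + 2.1²) ≈ 2.1.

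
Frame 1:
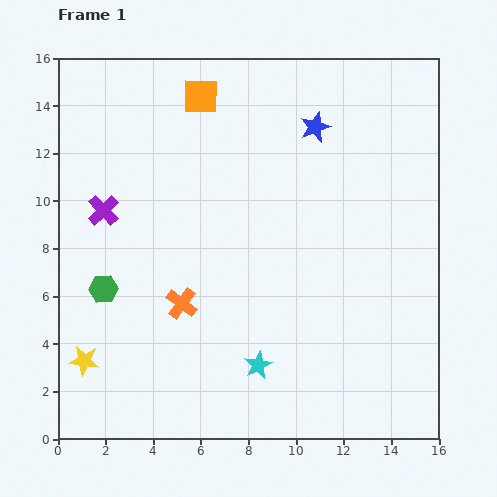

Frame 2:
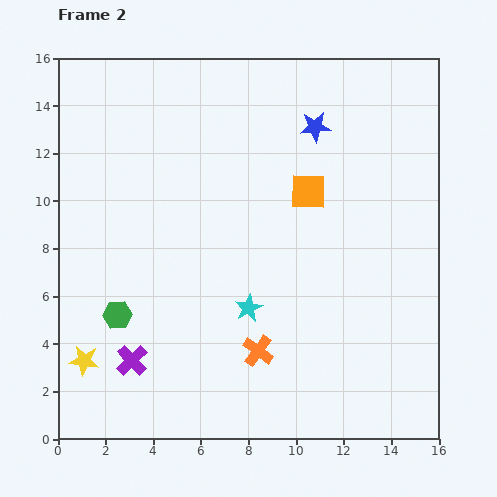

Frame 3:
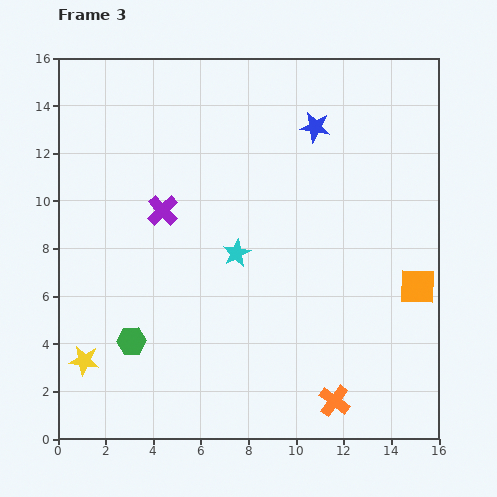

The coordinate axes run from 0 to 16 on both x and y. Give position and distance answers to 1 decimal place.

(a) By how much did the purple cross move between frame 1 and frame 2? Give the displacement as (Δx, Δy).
(1.2, -6.3)

The purple cross was at (1.9, 9.6) in frame 1 and (3.1, 3.3) in frame 2.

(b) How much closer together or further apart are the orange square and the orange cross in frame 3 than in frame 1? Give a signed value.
-2.8

Distance in frame 1: 8.7. Distance in frame 3: 5.9.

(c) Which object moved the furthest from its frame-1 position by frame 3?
the orange square

(moved 12.1; next 7.6)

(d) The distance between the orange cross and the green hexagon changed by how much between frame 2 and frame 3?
+2.8

Distance in frame 2: 6.1. Distance in frame 3: 8.9.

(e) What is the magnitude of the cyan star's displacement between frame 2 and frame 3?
2.4

The cyan star moved from (8.0, 5.5) to (7.5, 7.8), a distance of √(0.5² + 2.3²) ≈ 2.4.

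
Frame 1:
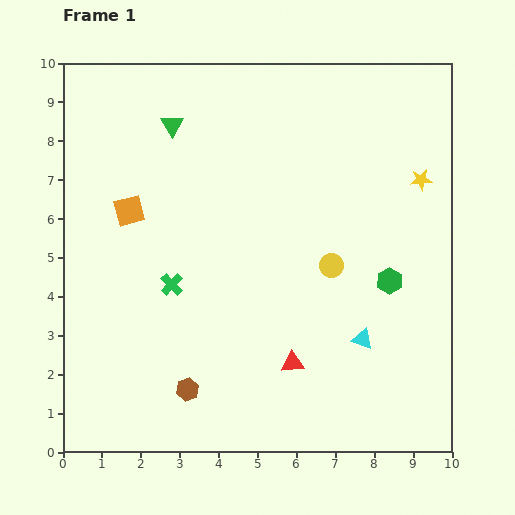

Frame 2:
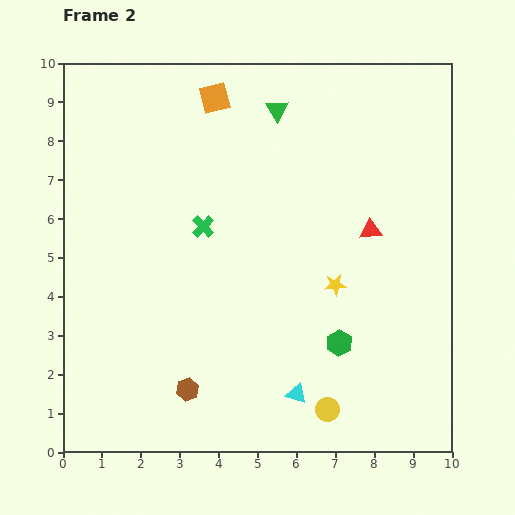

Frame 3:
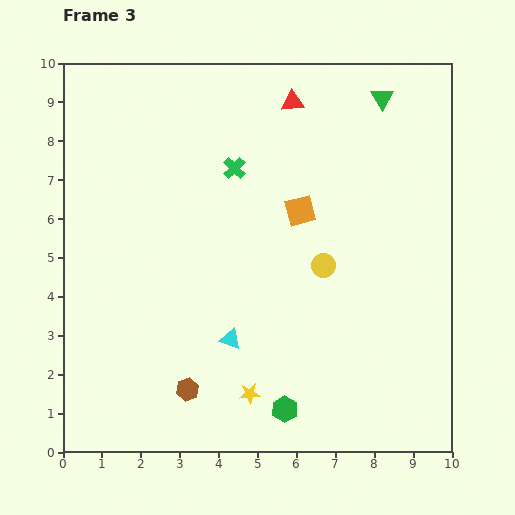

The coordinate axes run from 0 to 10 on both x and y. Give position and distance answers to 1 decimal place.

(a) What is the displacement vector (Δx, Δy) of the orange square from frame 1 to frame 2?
(2.2, 2.9)

The orange square was at (1.7, 6.2) in frame 1 and (3.9, 9.1) in frame 2.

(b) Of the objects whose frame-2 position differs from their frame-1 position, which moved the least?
the green cross

(moved 1.7)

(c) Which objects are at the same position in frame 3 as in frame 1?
the brown hexagon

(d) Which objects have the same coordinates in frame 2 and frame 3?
the brown hexagon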